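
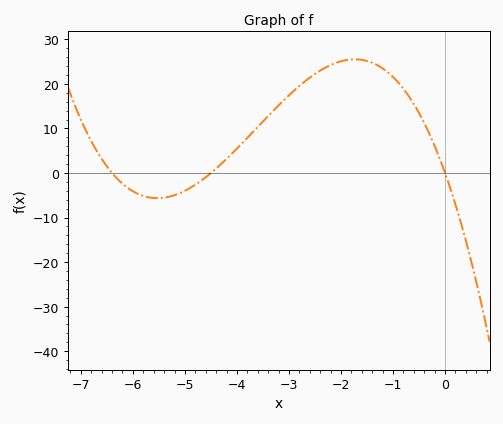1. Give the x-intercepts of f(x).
-6.4, -4.5, 0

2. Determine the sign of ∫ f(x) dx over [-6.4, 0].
positive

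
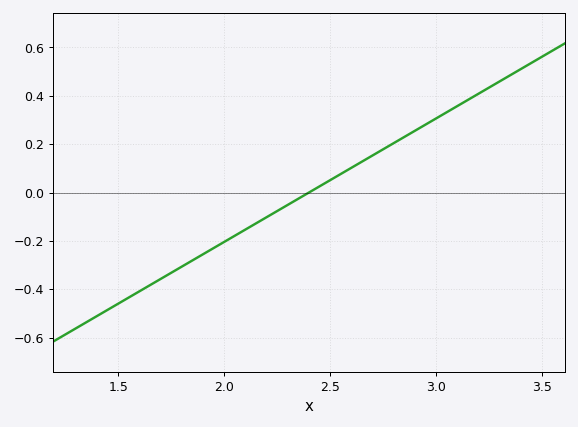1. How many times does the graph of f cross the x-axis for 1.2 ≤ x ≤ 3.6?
1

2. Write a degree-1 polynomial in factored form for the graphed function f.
y = 0.51(x - 2.4)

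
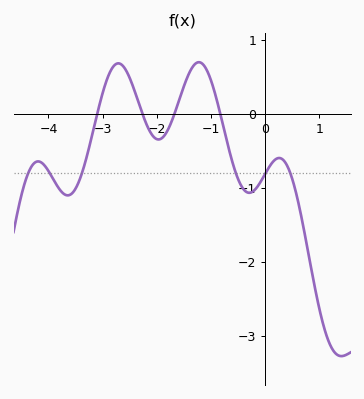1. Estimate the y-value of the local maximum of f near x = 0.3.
-0.6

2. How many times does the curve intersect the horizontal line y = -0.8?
6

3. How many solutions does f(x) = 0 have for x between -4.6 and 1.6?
4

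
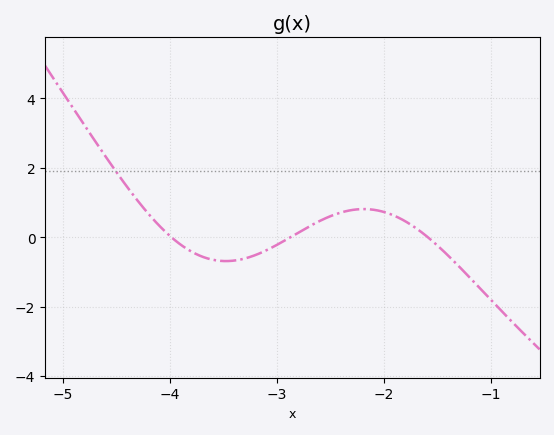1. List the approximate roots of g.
-3.99, -2.88, -1.59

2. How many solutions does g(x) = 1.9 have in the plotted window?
1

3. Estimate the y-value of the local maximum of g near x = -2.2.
0.811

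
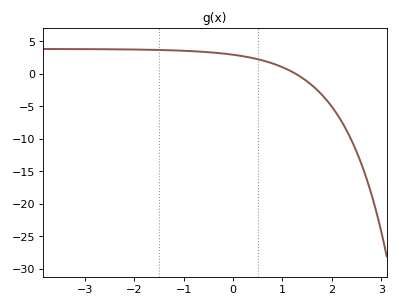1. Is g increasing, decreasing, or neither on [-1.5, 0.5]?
decreasing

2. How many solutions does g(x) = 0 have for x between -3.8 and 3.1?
1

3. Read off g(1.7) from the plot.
-2.5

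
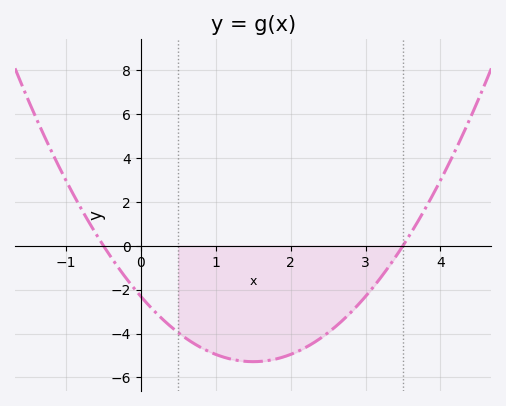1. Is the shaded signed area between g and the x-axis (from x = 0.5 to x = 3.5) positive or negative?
negative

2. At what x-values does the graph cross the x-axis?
-0.5, 3.5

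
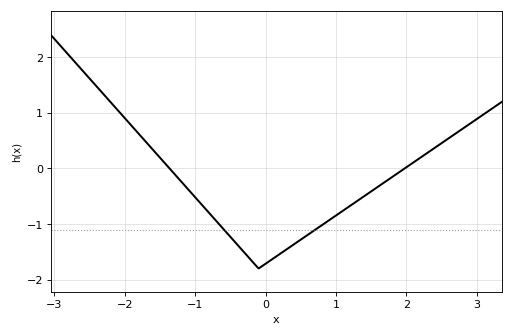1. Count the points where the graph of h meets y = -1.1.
2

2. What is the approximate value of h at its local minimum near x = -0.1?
-1.8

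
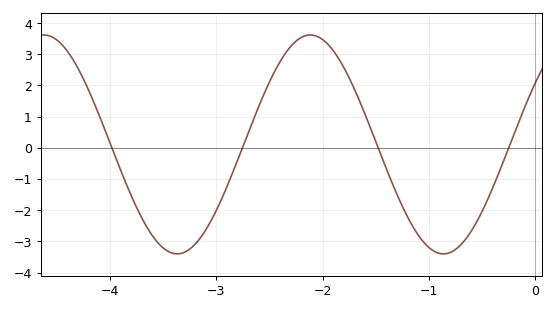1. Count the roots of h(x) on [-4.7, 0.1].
4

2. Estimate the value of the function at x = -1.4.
-0.685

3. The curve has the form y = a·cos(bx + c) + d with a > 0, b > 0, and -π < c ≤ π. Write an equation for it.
y = 3.51cos(2.51x - 0.97) + 0.11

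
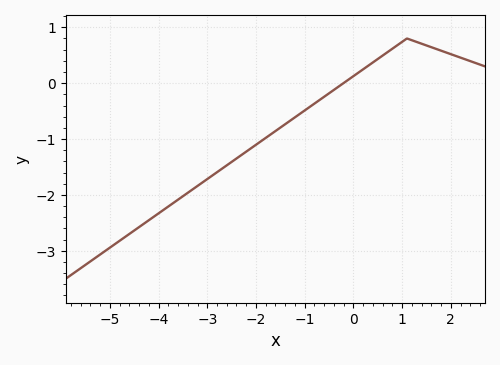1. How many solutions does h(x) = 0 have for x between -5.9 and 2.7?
1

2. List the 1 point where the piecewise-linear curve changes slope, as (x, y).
(1.1, 0.8)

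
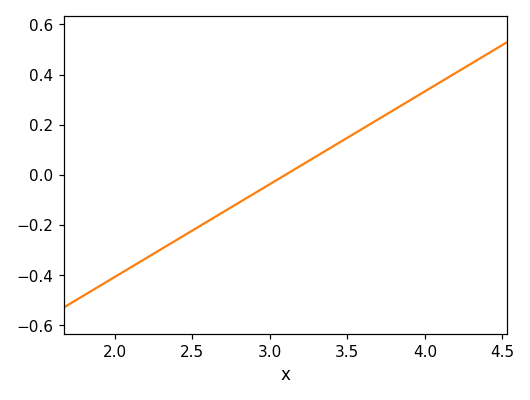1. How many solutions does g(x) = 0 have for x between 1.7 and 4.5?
1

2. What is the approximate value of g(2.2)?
-0.34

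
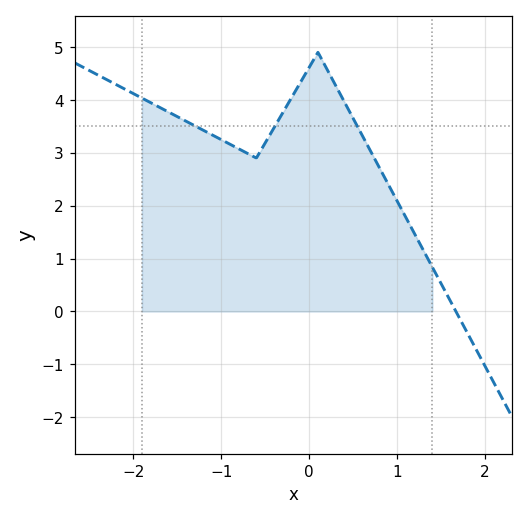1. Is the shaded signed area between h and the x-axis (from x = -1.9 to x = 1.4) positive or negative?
positive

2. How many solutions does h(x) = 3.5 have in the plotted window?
3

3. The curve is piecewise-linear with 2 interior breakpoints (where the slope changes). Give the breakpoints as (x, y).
(-0.6, 2.9); (0.1, 4.9)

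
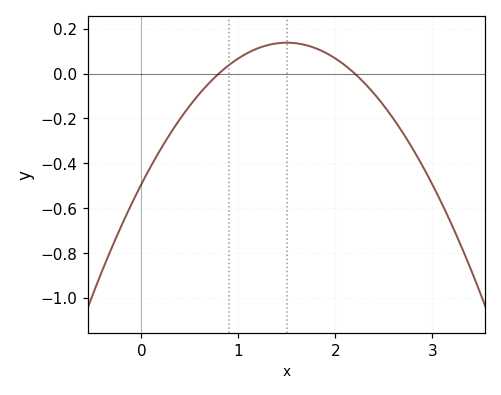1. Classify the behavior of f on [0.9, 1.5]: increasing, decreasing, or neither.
increasing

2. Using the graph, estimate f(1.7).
0.12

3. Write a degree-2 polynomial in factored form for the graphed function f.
y = -0.28(x - 0.8)(x - 2.2)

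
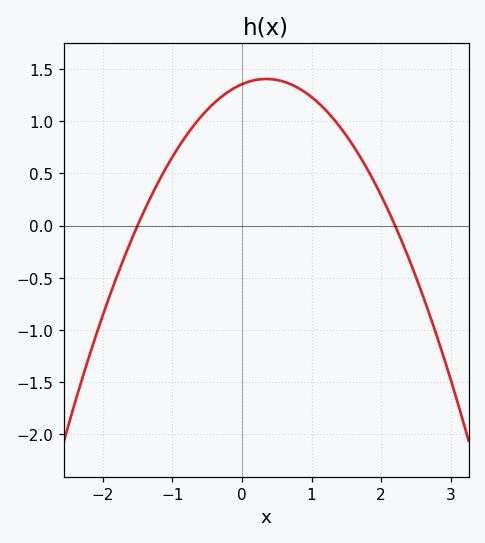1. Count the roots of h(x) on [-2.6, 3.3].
2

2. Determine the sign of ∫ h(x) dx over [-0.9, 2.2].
positive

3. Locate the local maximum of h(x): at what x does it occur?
0.35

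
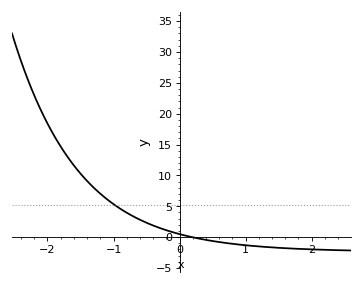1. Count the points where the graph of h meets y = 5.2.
1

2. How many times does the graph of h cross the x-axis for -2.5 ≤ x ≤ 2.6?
1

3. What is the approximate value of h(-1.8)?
14.5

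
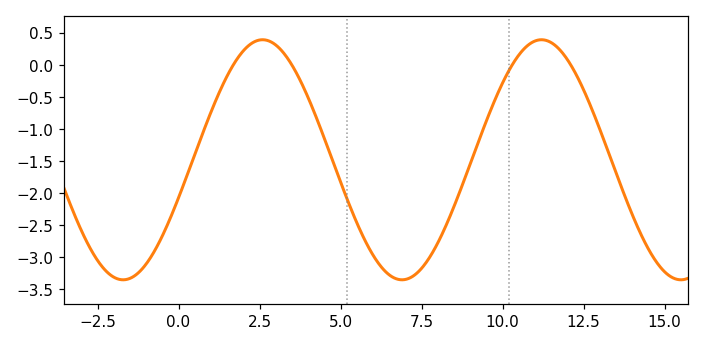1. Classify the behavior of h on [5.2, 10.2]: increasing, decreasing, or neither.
neither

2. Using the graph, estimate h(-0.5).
-2.67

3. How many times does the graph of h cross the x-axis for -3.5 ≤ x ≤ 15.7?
4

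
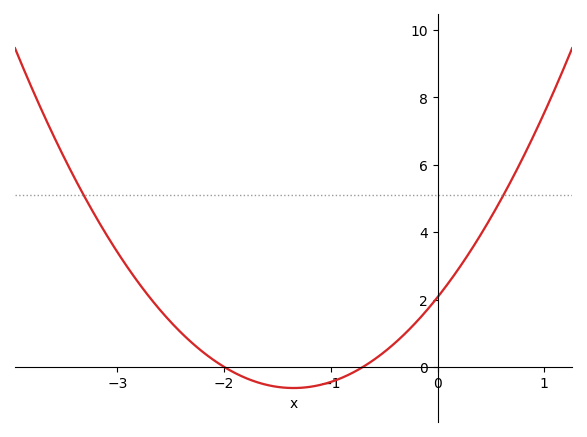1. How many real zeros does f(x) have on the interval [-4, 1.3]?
2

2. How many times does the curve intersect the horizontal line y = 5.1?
2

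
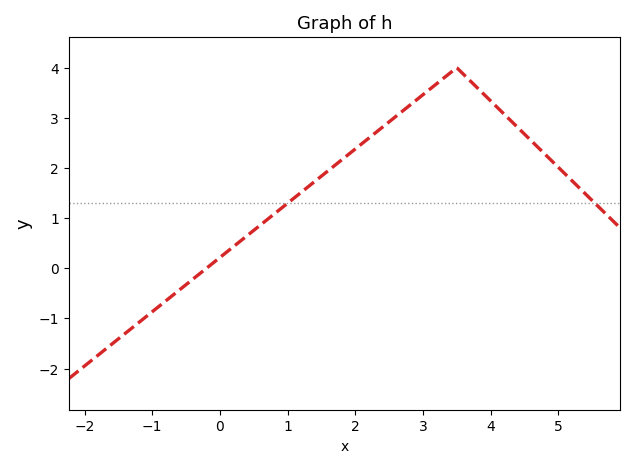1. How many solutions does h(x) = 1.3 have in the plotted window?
2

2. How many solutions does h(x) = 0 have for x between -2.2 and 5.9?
1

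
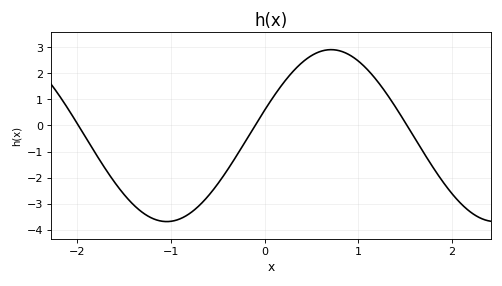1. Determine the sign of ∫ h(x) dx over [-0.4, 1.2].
positive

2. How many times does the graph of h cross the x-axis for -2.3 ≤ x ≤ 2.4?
3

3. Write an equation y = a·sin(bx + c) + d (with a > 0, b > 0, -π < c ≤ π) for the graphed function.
y = 3.3sin(1.79x + 0.302) - 0.39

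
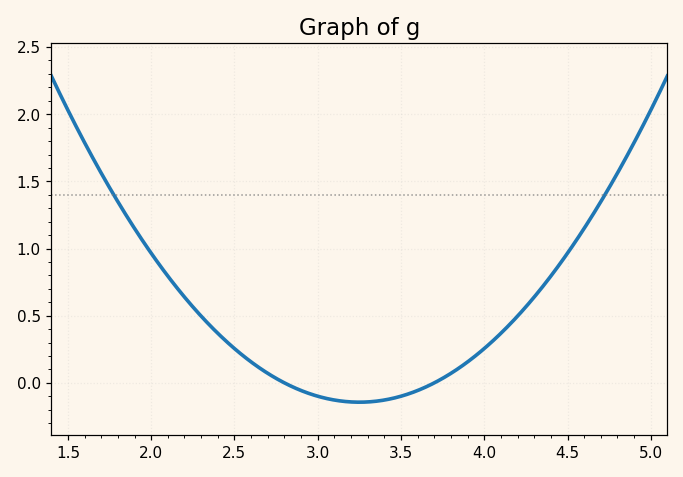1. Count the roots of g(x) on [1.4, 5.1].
2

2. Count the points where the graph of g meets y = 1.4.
2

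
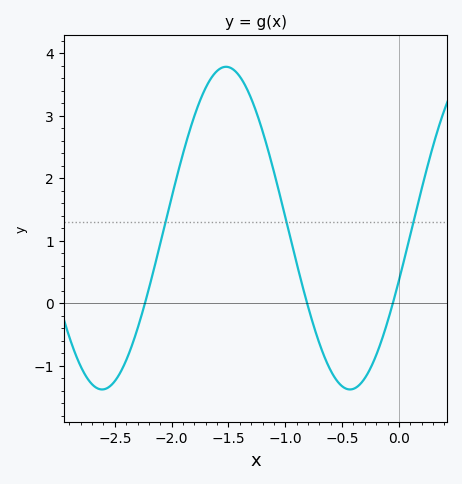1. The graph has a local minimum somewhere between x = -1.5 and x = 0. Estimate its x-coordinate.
-0.45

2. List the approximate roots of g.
-2.25, -0.8, -0.05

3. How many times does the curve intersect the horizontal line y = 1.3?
3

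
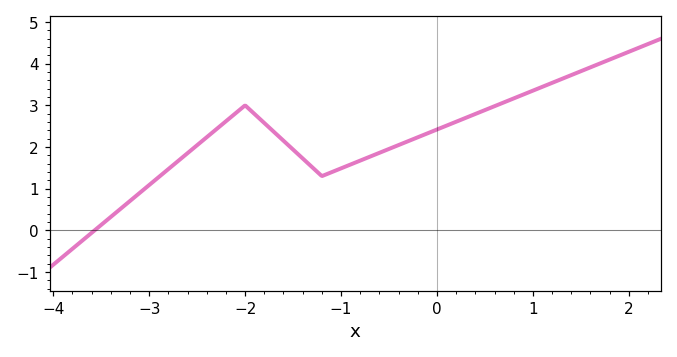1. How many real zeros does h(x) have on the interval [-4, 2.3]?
1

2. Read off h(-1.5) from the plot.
1.9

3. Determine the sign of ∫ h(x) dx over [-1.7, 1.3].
positive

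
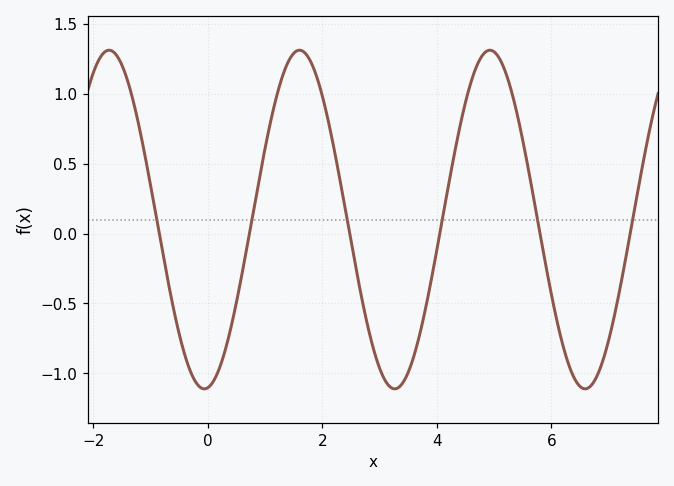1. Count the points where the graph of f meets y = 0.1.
6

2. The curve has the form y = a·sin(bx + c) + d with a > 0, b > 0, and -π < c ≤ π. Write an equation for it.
y = 1.21sin(1.89x - 1.46) + 0.1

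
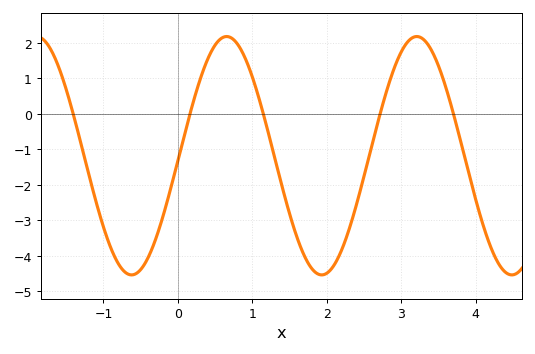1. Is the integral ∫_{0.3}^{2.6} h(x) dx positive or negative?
negative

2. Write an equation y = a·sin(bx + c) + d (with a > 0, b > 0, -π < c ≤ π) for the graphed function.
y = 3.36sin(2.46x - 0.04) - 1.18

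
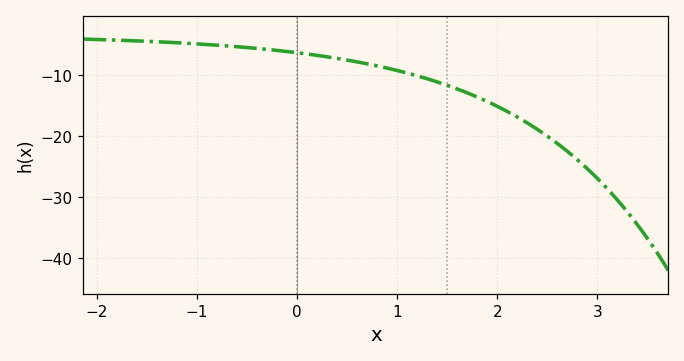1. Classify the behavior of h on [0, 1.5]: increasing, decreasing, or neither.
decreasing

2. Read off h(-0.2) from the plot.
-6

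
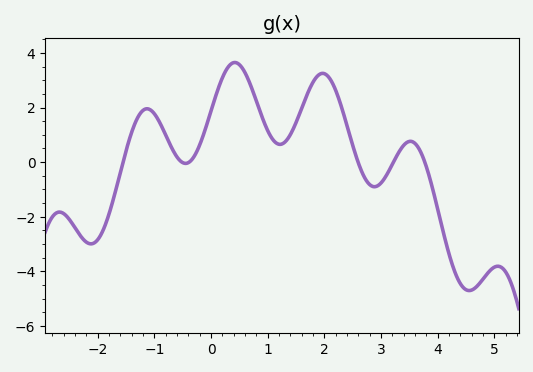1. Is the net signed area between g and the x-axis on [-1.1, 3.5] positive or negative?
positive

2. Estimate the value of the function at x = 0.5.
3.57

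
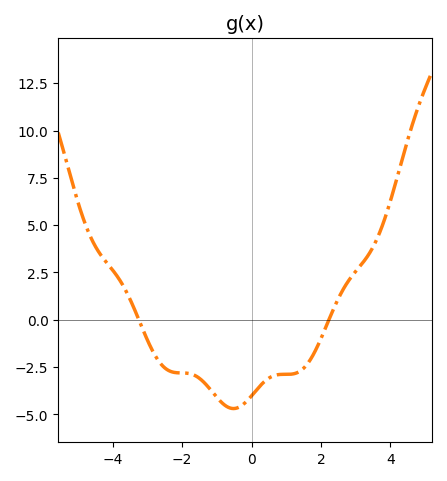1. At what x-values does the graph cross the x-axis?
-3.24, 2.23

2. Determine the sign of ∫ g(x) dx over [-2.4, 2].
negative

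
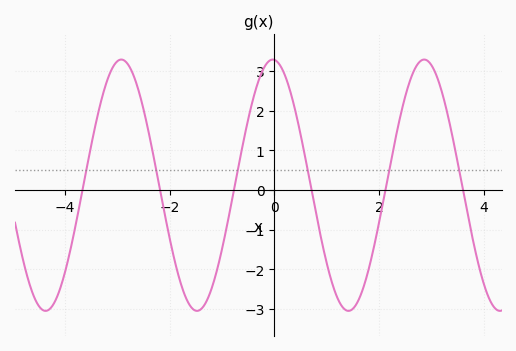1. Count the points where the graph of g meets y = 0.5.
6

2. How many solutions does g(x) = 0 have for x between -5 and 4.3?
6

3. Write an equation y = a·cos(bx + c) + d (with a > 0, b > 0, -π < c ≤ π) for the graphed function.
y = 3.17cos(2.17x + 0.07) + 0.12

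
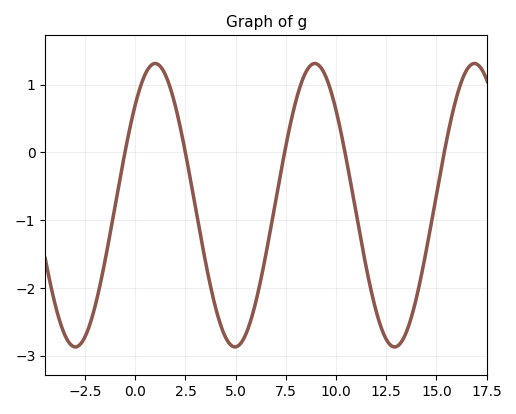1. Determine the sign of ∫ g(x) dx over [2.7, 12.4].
negative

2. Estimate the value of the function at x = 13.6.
-2.6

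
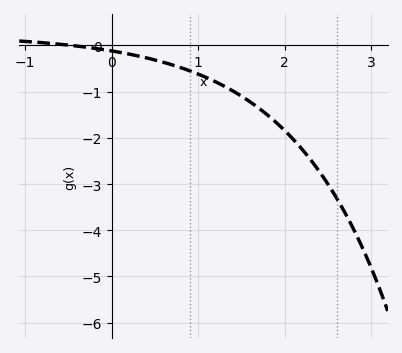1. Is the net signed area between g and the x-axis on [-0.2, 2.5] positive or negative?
negative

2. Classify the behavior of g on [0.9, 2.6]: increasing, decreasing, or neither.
decreasing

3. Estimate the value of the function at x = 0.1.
-0.2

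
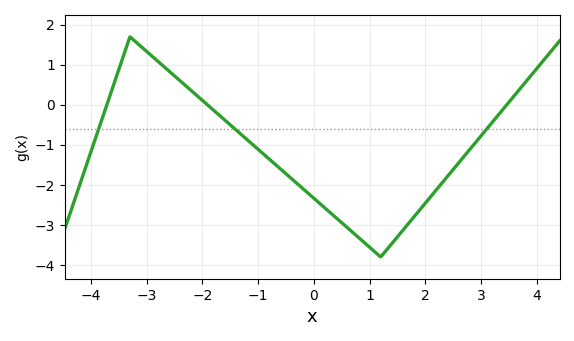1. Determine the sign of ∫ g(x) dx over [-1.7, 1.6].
negative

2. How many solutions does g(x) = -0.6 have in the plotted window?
3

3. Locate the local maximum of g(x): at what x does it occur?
-3.4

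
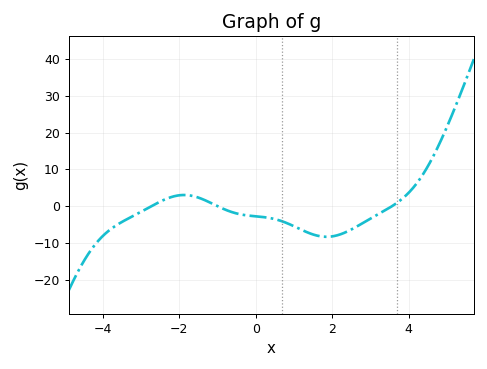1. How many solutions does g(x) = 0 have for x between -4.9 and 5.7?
3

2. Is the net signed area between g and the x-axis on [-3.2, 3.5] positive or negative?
negative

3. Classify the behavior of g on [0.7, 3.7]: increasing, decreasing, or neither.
neither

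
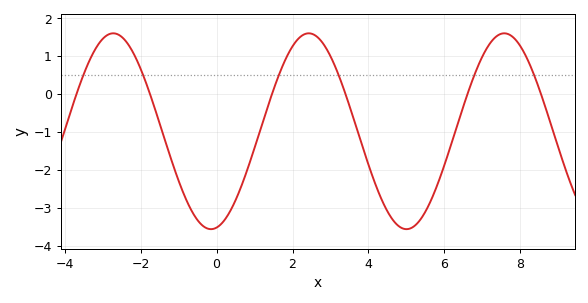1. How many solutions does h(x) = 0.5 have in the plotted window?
6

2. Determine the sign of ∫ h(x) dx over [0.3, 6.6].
negative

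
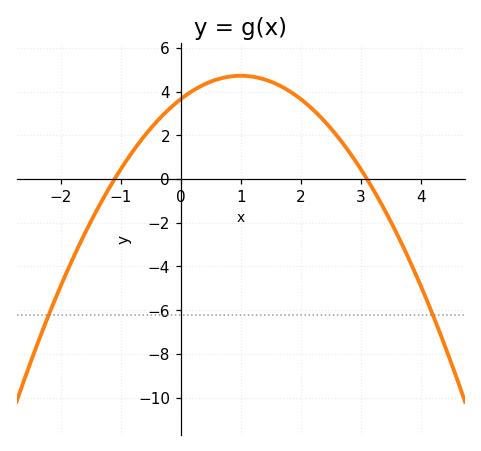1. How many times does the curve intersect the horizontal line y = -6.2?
2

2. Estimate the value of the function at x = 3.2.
-0.4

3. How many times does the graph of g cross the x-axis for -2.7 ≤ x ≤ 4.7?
2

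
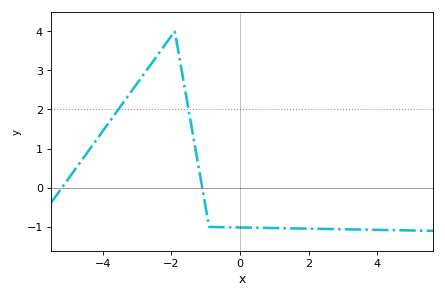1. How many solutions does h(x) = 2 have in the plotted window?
2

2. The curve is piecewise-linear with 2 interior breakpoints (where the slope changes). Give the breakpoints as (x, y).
(-1.9, 4); (-0.9, -1)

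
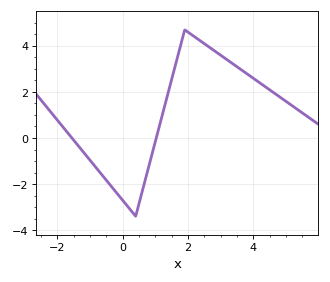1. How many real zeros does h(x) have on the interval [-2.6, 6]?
2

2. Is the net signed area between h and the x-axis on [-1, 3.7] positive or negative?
positive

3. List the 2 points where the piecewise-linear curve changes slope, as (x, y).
(0.4, -3.4); (1.9, 4.7)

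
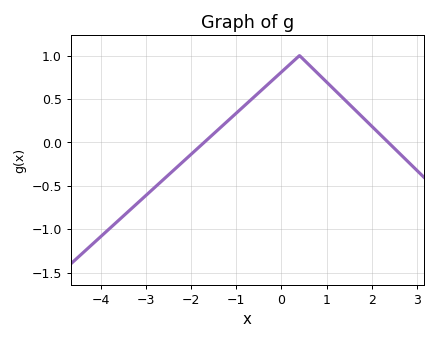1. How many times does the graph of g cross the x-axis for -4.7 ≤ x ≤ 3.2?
2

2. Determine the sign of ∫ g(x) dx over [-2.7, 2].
positive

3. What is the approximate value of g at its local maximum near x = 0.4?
1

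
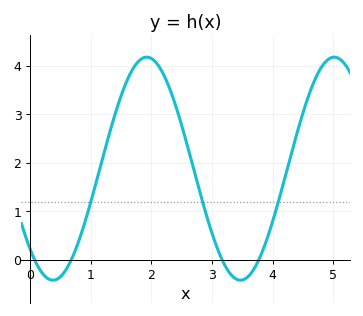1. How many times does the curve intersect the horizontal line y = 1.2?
3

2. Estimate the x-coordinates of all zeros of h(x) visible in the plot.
0.1, 0.7, 3.2, 3.8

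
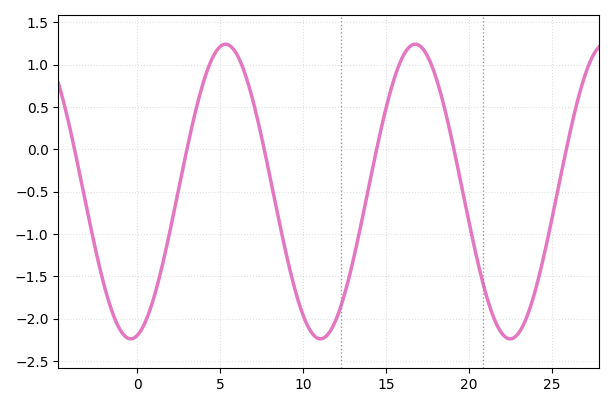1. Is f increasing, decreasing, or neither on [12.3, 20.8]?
neither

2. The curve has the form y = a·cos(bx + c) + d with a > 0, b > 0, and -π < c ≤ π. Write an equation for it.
y = 1.74cos(0.55x - 2.93) - 0.5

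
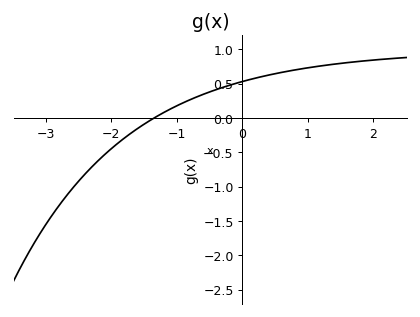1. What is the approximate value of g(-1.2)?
0.078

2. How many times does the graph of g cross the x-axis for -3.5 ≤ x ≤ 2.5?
1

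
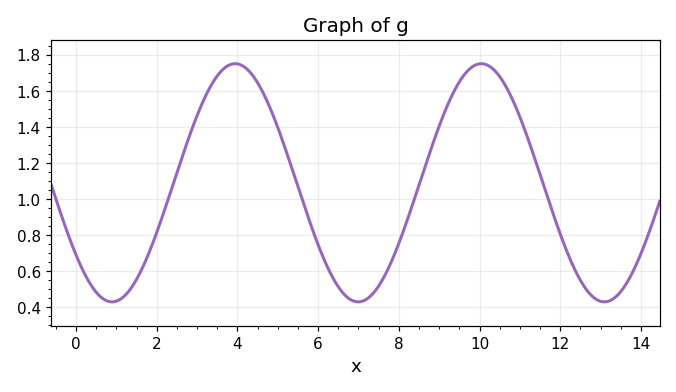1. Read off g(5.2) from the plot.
1.28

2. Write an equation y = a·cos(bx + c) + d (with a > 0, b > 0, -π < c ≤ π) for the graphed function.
y = 0.66cos(1x + 2.2) + 1.09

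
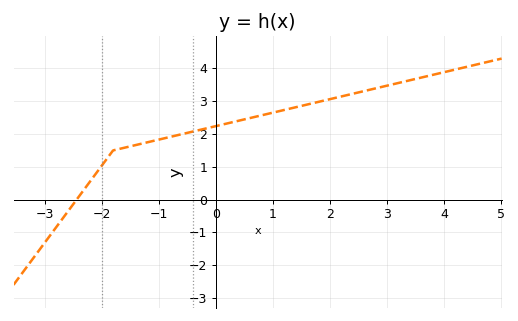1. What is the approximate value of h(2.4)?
3.23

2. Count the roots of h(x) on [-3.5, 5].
1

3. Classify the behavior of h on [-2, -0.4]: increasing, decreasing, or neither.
increasing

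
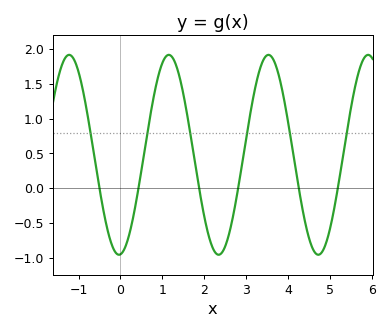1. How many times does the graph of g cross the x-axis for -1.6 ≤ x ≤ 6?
6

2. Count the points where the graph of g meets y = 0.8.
6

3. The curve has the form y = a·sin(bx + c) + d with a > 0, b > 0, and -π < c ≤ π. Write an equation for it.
y = 1.44sin(2.64x - 1.48) + 0.48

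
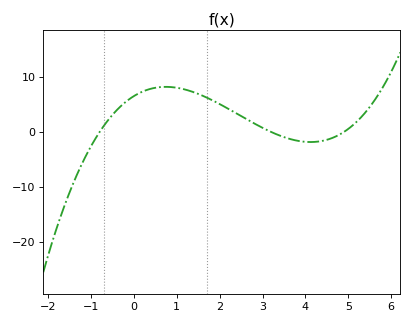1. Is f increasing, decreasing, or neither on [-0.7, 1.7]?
neither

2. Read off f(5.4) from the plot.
3.55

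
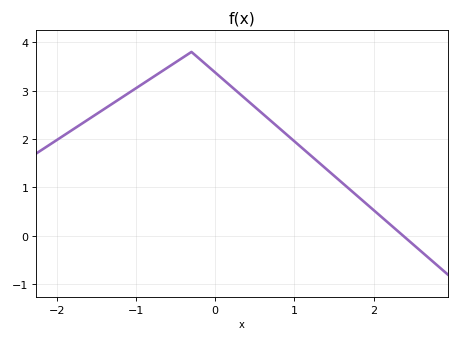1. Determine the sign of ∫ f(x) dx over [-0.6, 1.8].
positive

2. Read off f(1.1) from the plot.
1.8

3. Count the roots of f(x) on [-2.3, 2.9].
1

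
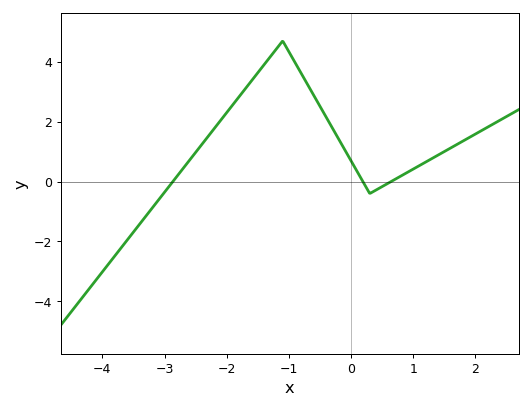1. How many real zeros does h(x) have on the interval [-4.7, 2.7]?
3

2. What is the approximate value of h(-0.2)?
1.4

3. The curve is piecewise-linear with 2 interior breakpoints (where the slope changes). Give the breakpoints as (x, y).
(-1.1, 4.7); (0.3, -0.4)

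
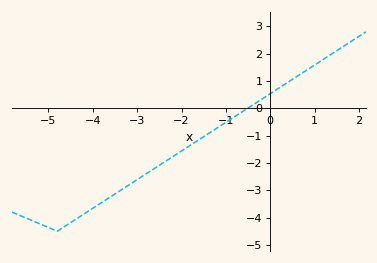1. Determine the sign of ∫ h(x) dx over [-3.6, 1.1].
negative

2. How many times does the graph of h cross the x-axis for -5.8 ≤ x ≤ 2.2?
1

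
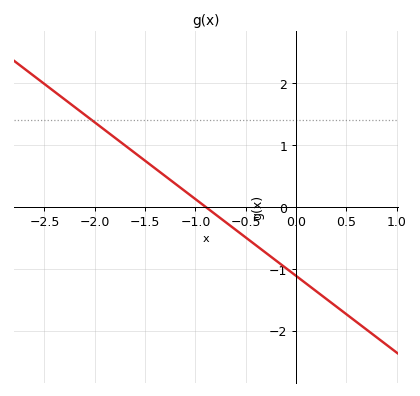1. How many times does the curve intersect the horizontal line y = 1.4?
1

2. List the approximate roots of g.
-0.9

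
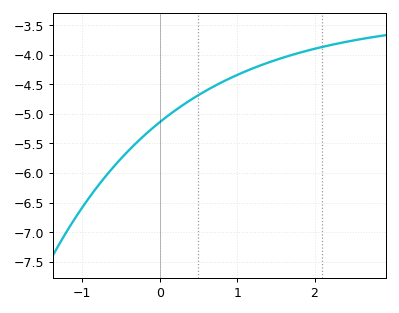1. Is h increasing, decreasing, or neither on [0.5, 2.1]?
increasing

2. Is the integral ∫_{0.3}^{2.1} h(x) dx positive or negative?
negative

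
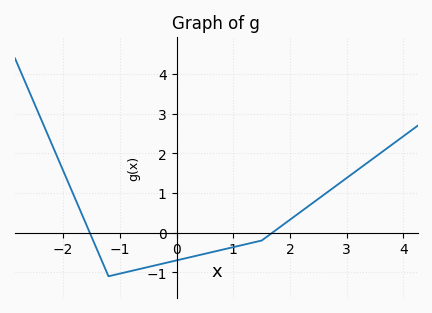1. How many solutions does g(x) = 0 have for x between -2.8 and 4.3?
2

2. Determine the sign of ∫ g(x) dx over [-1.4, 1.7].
negative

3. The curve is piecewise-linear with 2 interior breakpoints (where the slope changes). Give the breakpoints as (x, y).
(-1.2, -1.1); (1.5, -0.2)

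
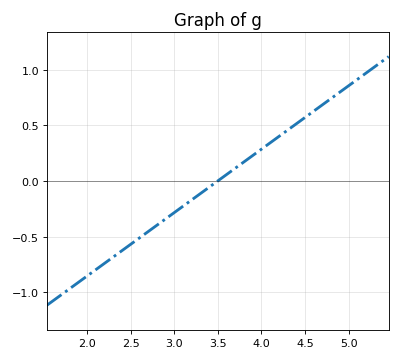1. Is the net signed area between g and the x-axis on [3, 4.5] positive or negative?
positive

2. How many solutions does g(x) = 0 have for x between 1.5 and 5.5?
1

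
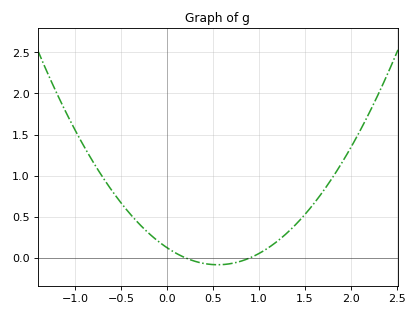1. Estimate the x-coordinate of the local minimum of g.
0.55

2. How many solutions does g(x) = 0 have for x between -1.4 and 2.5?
2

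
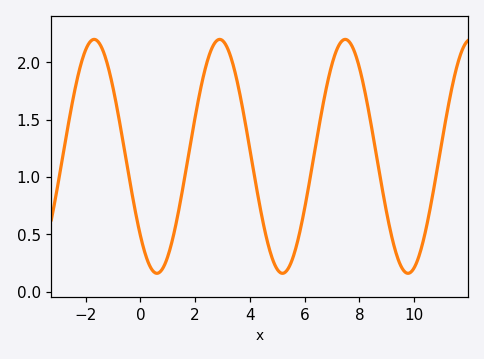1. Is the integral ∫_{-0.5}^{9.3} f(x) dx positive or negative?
positive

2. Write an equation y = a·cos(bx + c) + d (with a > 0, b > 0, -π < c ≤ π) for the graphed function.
y = 1.02cos(1.37x + 2.31) + 1.18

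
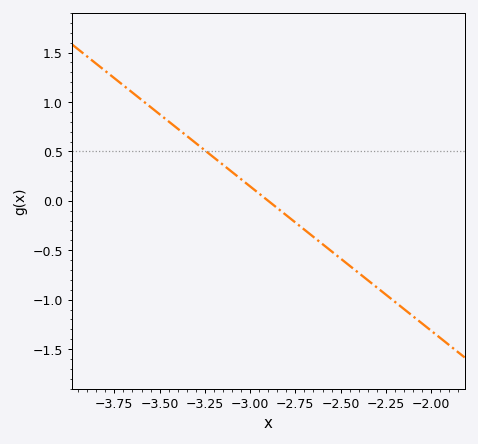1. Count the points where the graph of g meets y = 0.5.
1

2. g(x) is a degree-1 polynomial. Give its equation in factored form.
y = -1.46(x + 2.9)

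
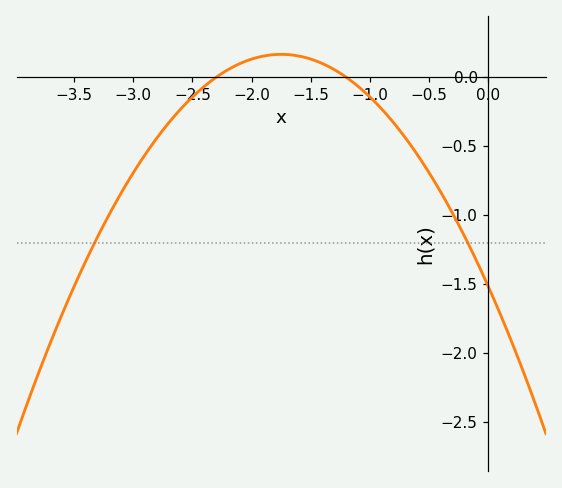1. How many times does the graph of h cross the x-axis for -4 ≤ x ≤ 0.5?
2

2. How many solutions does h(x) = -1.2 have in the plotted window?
2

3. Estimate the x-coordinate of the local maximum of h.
-1.8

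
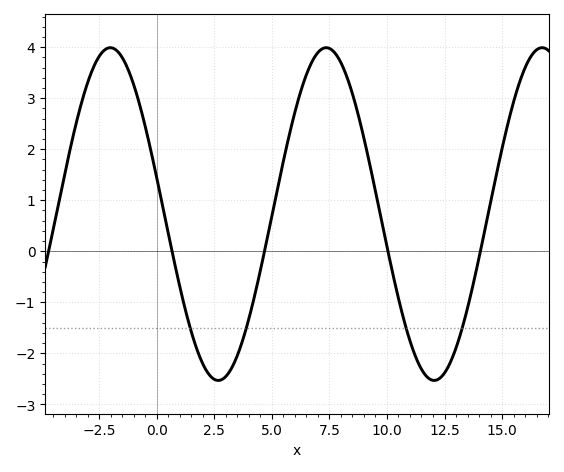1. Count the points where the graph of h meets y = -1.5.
4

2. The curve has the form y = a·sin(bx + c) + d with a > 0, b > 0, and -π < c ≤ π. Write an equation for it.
y = 3.26sin(0.67x + 2.9) + 0.73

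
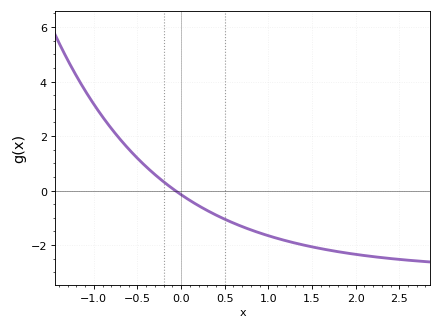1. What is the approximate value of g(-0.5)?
1.2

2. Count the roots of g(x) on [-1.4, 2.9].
1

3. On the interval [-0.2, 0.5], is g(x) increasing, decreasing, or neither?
decreasing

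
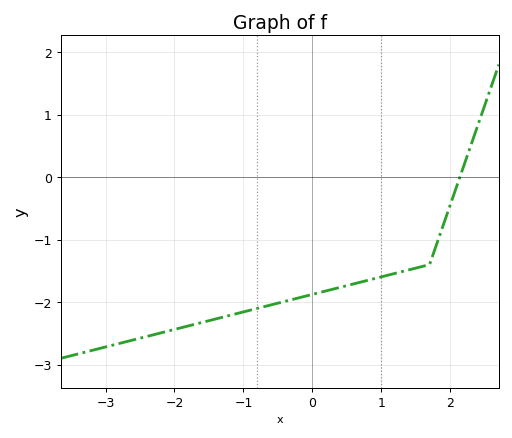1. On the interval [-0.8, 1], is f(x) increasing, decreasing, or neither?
increasing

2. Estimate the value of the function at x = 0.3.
-1.79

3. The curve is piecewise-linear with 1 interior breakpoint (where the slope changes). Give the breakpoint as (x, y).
(1.7, -1.4)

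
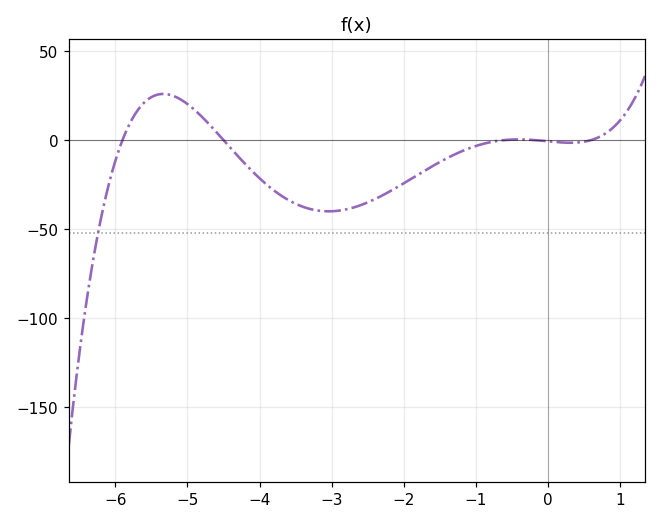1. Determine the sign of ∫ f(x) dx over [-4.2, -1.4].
negative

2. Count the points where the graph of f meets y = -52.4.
1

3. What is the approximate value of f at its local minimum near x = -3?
-40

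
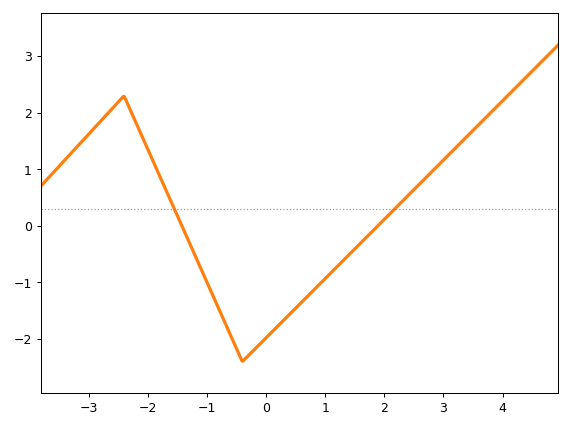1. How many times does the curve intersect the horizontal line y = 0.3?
2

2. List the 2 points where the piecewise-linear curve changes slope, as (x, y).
(-2.4, 2.3); (-0.4, -2.4)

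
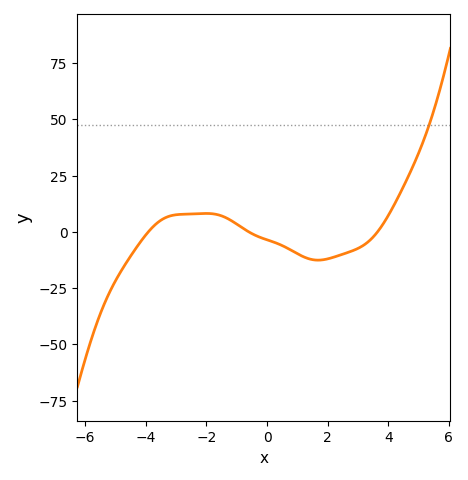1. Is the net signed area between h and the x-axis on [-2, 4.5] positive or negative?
negative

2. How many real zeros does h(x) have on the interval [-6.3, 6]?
3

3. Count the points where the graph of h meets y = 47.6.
1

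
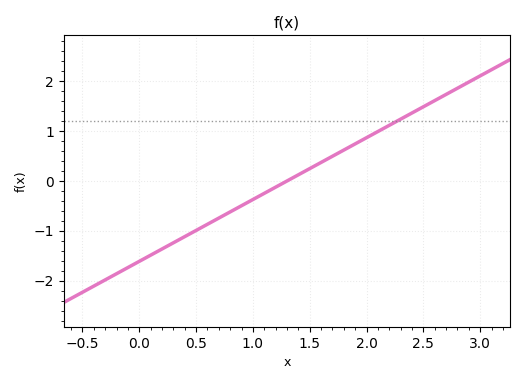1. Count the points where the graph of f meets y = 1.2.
1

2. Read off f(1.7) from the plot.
0.5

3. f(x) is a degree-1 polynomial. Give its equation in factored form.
y = 1.24(x - 1.3)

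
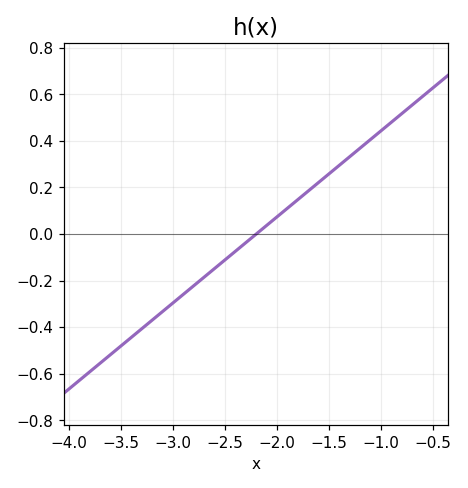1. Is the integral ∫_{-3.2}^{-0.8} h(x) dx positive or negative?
positive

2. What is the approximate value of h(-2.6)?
-0.148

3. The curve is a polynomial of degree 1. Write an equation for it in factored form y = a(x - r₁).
y = 0.37(x + 2.2)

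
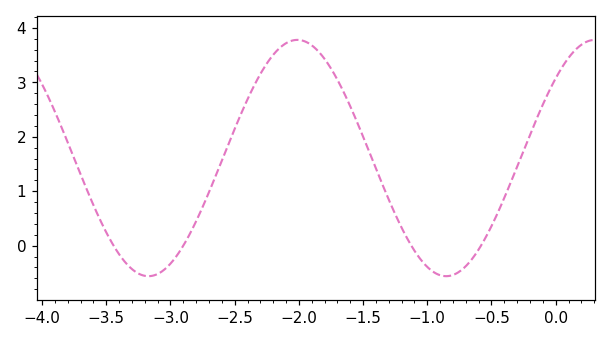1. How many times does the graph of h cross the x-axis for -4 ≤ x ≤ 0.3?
4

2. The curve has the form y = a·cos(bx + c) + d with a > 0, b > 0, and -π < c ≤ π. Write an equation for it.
y = 2.17cos(2.71x - 0.83) + 1.61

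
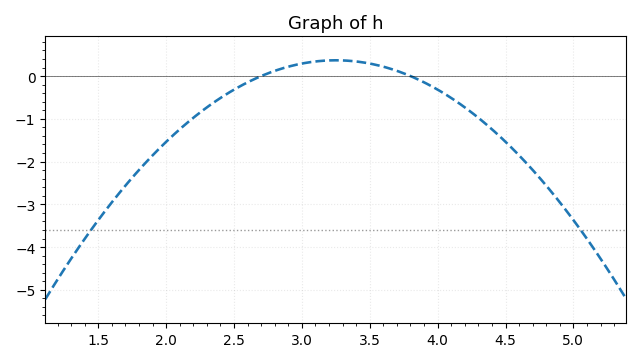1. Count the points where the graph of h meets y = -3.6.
2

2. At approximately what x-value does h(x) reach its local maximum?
3.25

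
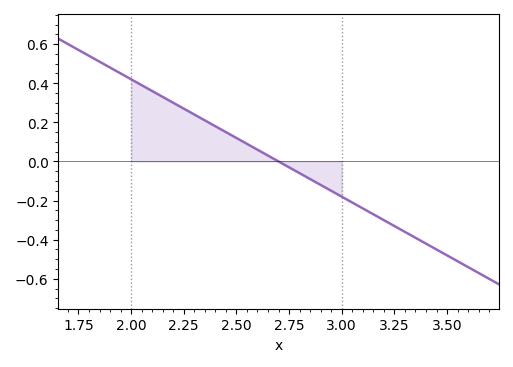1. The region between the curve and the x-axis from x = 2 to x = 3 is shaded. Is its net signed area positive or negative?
positive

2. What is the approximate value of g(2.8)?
-0.06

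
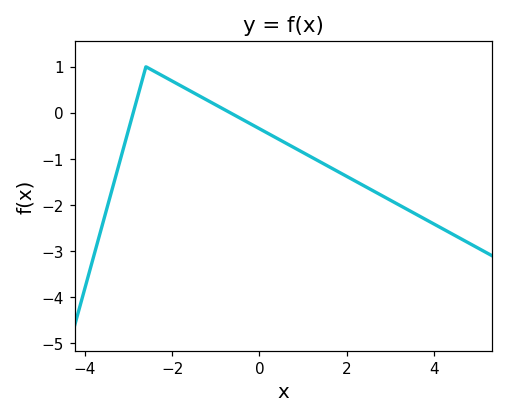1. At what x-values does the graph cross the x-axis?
-2.8, -0.6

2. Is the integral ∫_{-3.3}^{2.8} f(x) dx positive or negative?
negative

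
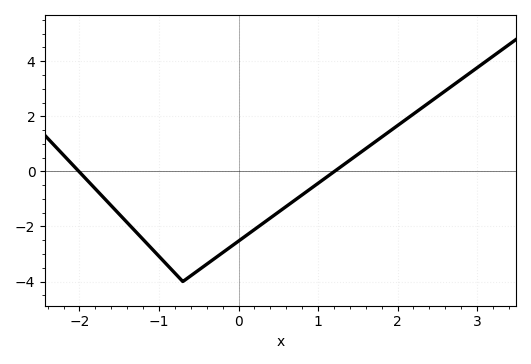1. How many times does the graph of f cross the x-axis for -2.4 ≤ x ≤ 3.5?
2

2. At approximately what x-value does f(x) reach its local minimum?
-0.699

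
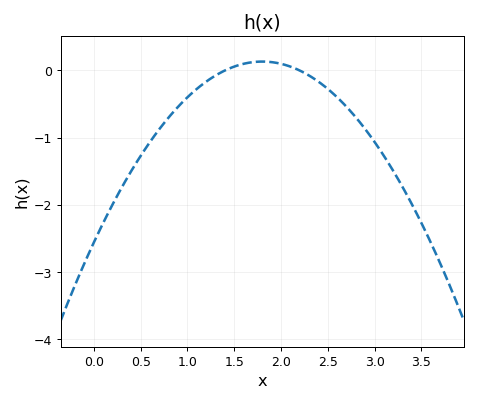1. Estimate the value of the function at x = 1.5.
0.058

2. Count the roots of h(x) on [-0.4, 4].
2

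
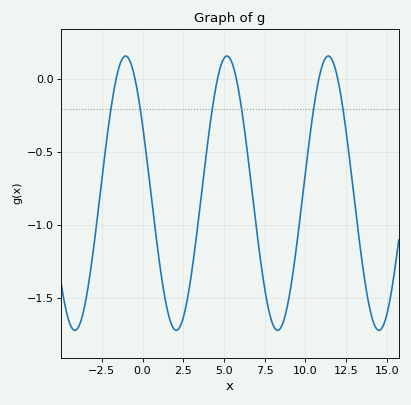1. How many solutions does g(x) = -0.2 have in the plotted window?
6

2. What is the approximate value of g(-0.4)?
-0.03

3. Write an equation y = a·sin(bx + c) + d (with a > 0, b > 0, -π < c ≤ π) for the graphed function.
y = 0.94sin(1.01x + 2.62) - 0.78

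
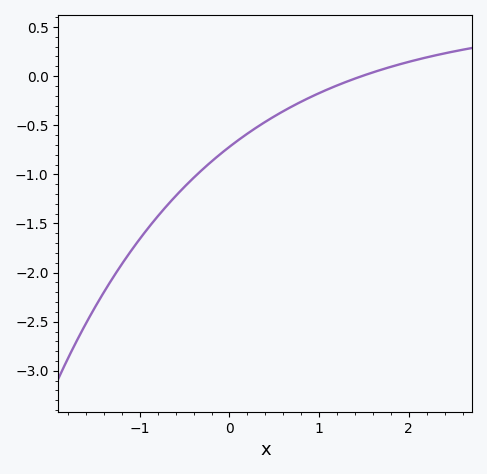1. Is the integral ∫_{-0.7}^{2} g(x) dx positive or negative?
negative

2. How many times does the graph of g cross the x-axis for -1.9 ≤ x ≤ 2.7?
1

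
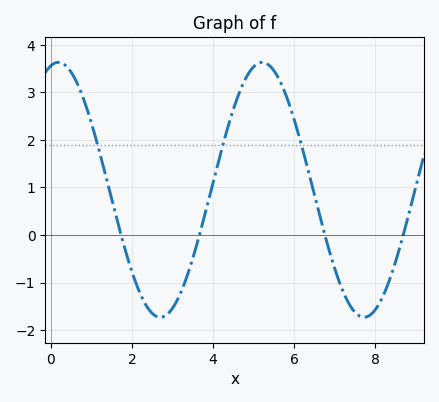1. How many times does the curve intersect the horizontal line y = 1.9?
3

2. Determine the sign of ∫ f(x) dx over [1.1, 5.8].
positive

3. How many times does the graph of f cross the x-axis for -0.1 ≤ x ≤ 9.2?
4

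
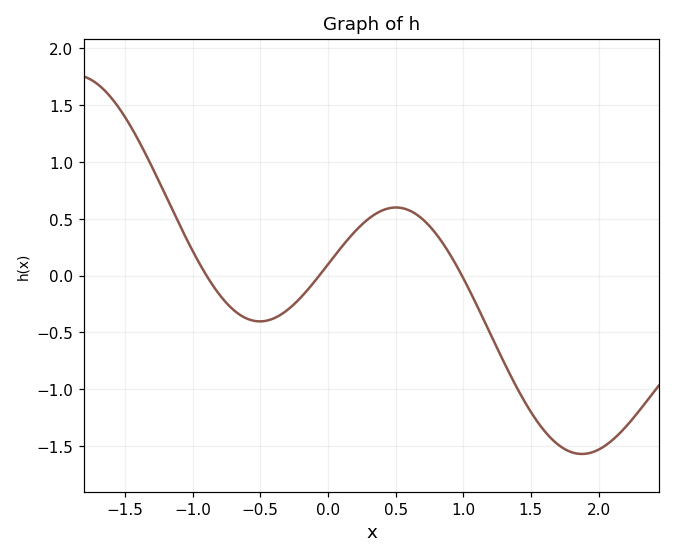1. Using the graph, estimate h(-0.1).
-0.054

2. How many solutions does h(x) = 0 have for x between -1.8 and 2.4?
3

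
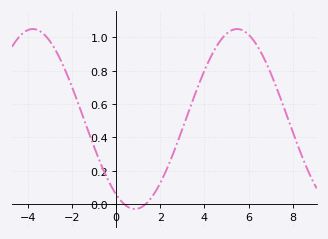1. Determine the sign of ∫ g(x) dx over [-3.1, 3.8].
positive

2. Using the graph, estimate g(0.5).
-0.02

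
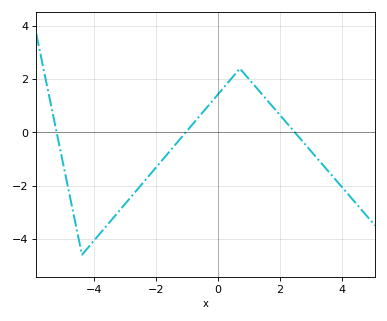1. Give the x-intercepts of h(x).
-5.2, -1, 2.4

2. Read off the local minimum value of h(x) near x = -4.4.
-4.6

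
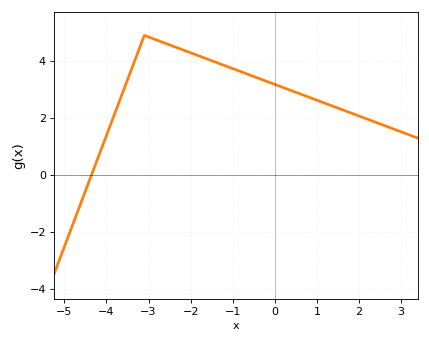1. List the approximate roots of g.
-4.4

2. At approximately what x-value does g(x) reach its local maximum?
-3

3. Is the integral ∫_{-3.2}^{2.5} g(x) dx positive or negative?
positive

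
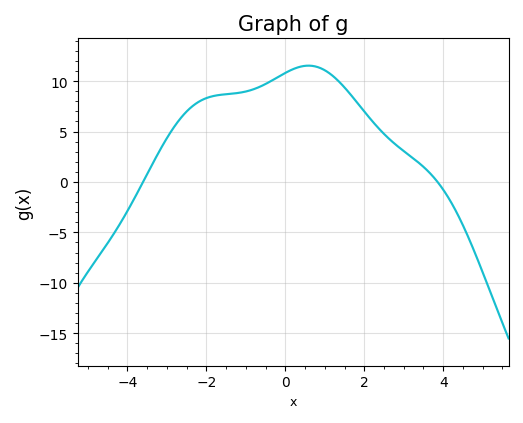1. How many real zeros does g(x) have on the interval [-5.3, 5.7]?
2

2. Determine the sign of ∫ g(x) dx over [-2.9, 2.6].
positive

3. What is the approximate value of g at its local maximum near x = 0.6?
11.5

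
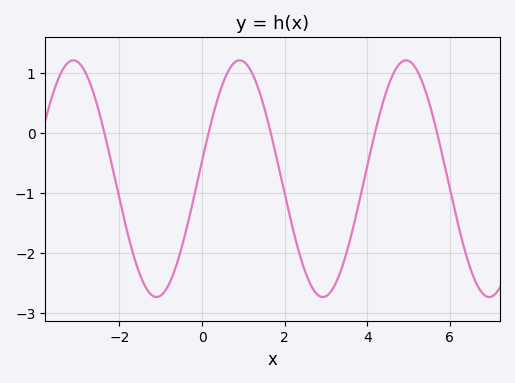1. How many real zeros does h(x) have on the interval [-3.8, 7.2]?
5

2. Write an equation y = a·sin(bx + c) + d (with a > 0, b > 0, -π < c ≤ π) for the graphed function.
y = 1.97sin(1.6x + 0.15) - 0.76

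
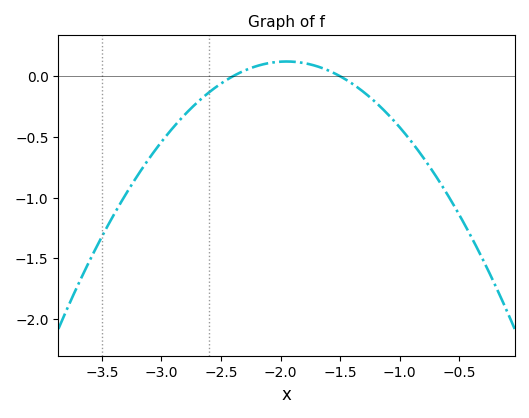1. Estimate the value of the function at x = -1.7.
0.084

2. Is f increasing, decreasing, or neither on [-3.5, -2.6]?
increasing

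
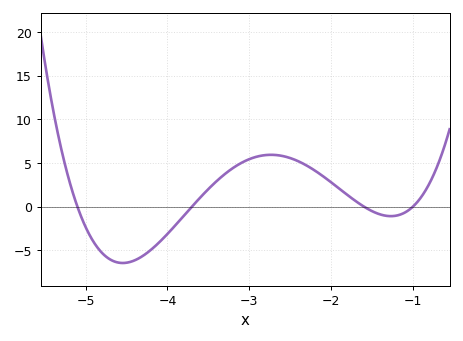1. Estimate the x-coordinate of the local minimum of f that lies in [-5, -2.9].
-4.5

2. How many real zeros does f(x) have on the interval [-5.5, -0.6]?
4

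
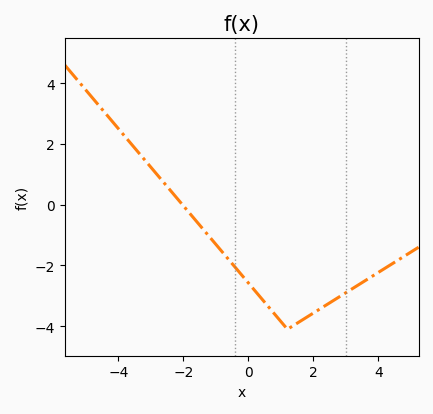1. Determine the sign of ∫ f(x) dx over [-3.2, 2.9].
negative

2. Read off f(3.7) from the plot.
-2.43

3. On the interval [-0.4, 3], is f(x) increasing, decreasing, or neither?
neither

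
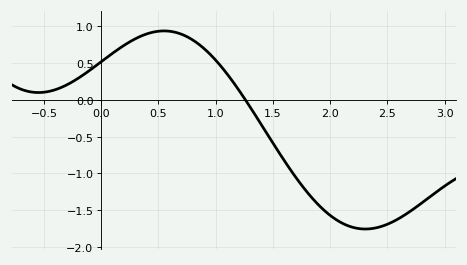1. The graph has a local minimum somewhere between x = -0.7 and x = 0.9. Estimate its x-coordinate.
-0.549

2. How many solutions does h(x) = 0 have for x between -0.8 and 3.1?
1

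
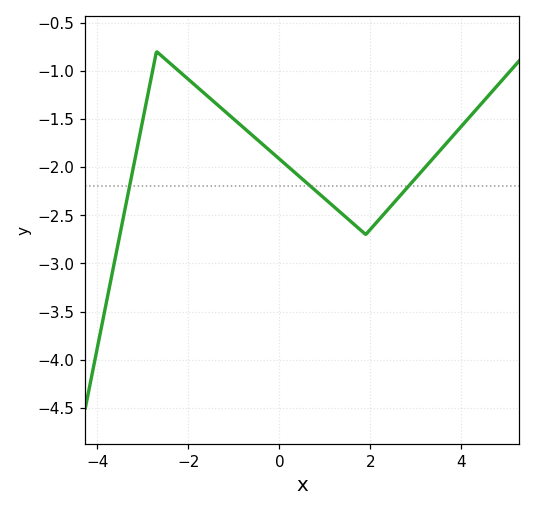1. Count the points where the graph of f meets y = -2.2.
3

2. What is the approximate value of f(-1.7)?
-1.2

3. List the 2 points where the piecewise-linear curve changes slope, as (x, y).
(-2.7, -0.8); (1.9, -2.7)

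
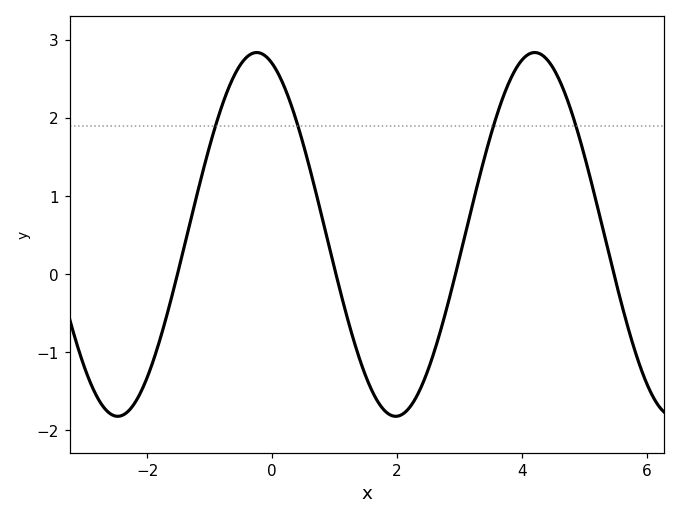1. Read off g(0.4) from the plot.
1.93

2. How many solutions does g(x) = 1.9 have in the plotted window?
4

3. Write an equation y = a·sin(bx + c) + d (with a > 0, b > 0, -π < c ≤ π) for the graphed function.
y = 2.33sin(1.41x + 1.92) + 0.51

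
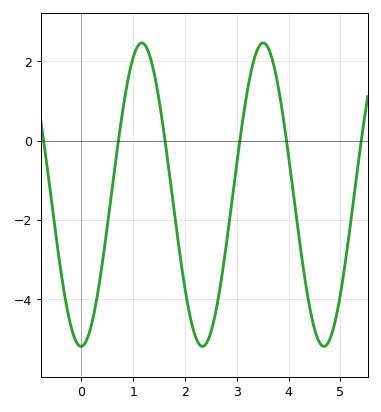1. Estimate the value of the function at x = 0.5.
-2.2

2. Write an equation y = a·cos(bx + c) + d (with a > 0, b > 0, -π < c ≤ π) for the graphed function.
y = 3.84cos(2.7x - 3.1) - 1.37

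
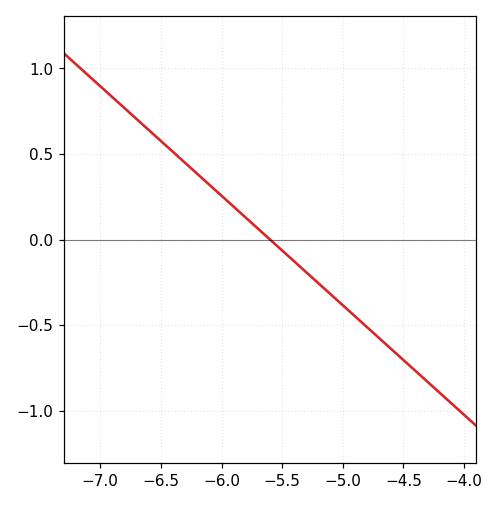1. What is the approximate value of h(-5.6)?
0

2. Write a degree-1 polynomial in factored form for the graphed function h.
y = -0.64(x + 5.6)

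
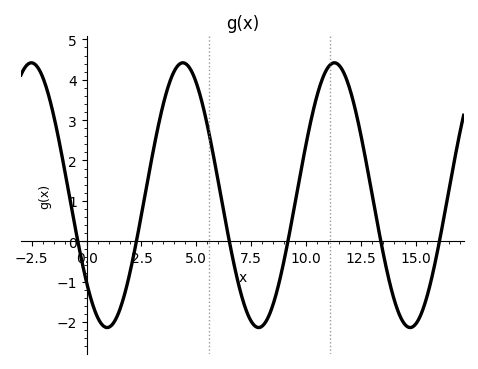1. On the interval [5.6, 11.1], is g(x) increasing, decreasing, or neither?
neither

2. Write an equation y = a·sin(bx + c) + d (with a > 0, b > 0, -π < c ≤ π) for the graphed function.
y = 3.28sin(0.91x - 2.42) + 1.14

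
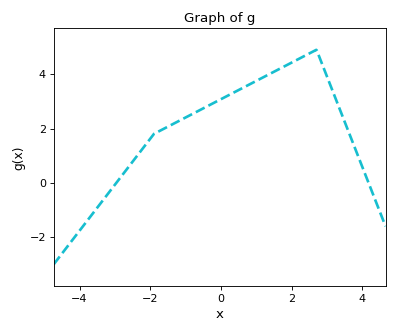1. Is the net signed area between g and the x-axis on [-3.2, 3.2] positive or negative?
positive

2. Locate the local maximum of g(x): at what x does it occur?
2.8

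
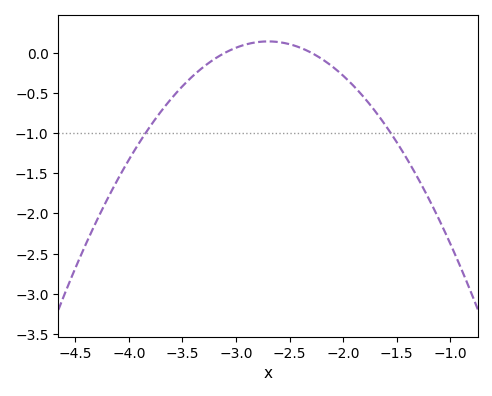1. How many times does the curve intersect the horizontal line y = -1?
2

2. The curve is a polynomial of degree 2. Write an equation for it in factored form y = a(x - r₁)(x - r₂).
y = -0.87(x + 3.1)(x + 2.3)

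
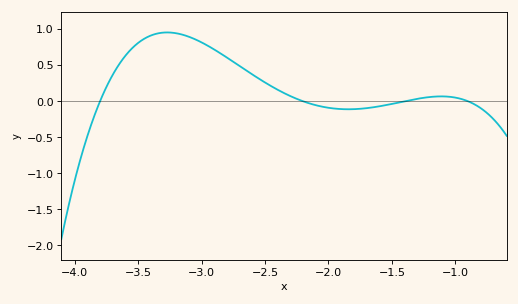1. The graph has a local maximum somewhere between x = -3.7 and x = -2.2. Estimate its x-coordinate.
-3.27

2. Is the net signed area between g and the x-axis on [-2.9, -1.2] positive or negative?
positive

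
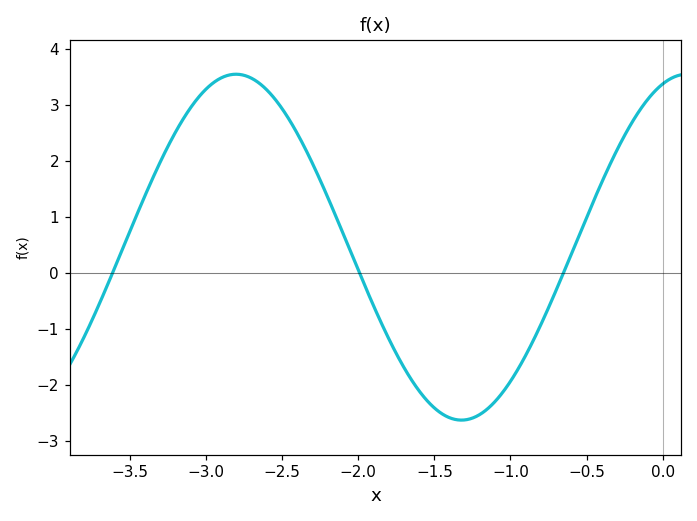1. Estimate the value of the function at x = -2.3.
1.9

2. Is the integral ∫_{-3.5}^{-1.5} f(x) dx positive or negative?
positive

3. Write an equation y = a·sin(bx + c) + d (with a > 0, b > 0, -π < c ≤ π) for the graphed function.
y = 3.09sin(2.1x + 1.2) + 0.46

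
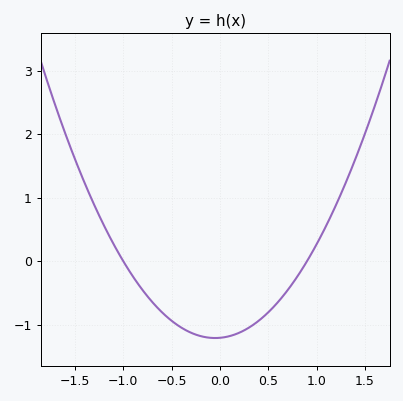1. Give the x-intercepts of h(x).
-1, 0.9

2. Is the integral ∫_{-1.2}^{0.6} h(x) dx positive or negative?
negative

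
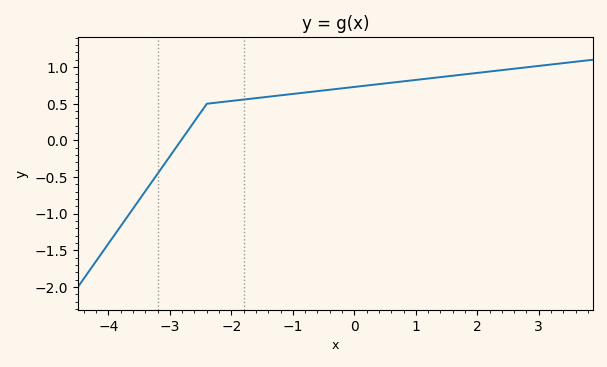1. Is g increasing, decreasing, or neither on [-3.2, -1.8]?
increasing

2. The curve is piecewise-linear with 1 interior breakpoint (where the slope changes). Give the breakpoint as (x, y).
(-2.4, 0.5)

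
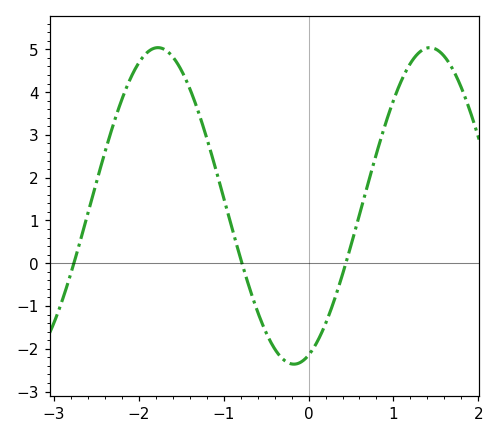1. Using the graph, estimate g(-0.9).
0.802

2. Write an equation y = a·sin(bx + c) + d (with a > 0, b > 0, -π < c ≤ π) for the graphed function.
y = 3.7sin(1.96x - 1.23) + 1.34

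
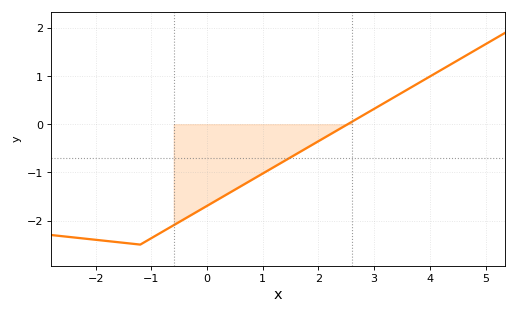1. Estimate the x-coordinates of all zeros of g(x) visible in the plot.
2.6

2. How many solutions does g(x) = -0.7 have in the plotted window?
1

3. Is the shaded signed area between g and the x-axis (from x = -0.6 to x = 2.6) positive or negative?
negative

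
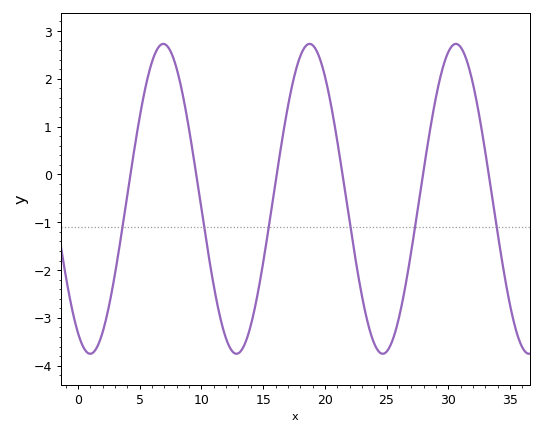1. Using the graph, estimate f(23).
-2.5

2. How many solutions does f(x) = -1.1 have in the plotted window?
6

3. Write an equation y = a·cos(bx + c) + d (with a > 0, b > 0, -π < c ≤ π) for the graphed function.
y = 3.24cos(0.53x + 2.6) - 0.51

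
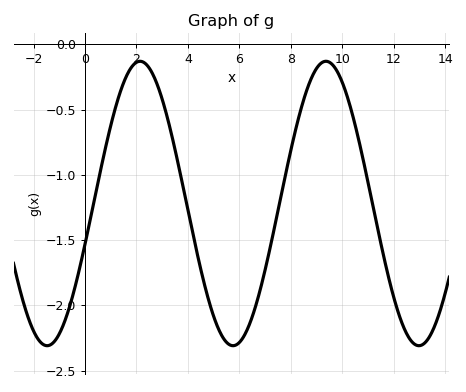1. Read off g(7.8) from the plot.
-0.99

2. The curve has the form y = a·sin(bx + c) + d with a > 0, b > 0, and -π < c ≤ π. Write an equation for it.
y = 1.09sin(0.87x - 0.29) - 1.22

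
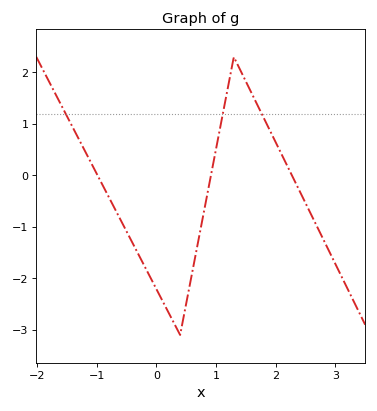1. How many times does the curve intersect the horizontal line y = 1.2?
3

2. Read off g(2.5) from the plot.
-0.533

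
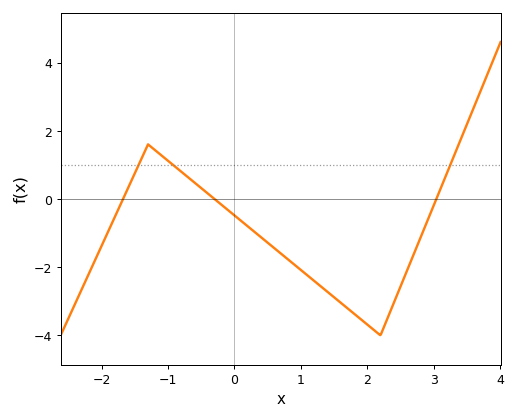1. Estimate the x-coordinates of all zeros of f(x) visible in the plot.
-1.68, -0.3, 3.04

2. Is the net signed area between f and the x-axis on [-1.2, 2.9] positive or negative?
negative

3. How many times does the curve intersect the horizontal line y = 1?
3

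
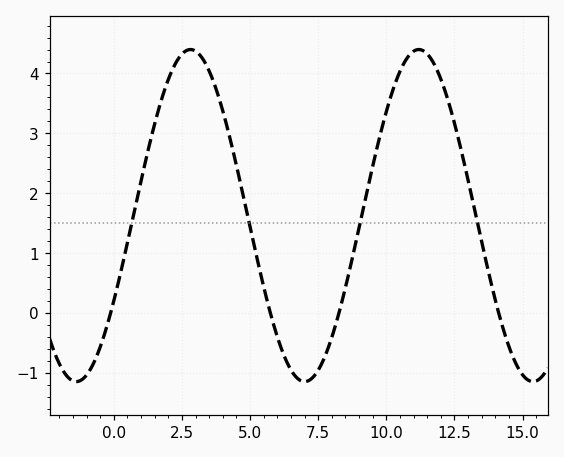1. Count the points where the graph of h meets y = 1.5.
4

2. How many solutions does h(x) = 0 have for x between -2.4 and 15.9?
4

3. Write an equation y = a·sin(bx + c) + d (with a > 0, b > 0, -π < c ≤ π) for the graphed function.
y = 2.77sin(0.75x - 0.54) + 1.63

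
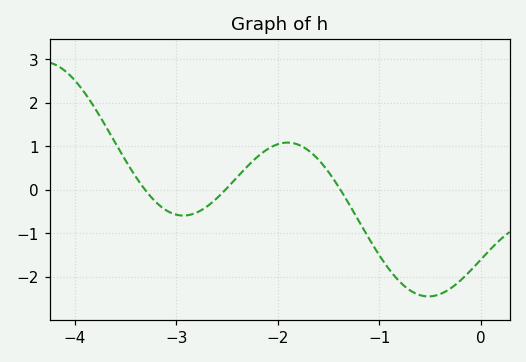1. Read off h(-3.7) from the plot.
1.5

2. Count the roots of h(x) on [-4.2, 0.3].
3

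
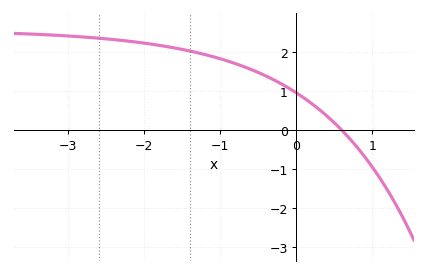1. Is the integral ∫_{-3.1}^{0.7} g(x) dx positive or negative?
positive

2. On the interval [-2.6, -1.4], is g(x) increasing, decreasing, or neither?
decreasing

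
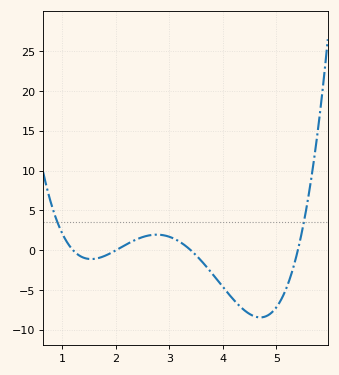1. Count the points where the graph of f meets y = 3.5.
2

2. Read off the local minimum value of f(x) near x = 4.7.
-8.5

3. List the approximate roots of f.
1.2, 2, 3.4, 5.4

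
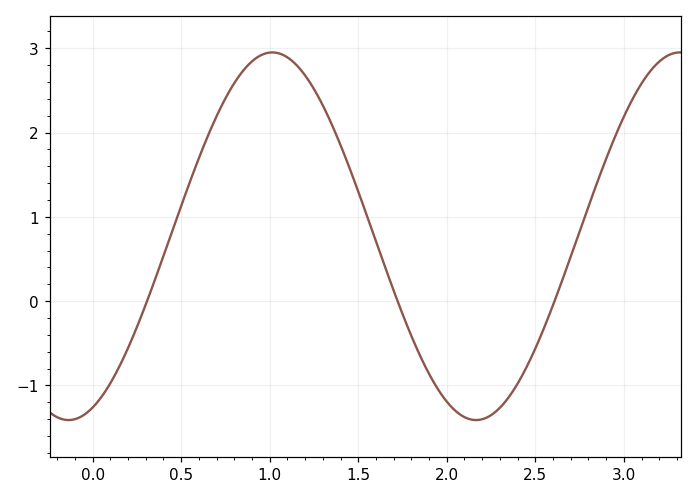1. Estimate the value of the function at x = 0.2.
-0.555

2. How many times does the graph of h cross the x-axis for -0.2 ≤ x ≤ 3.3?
3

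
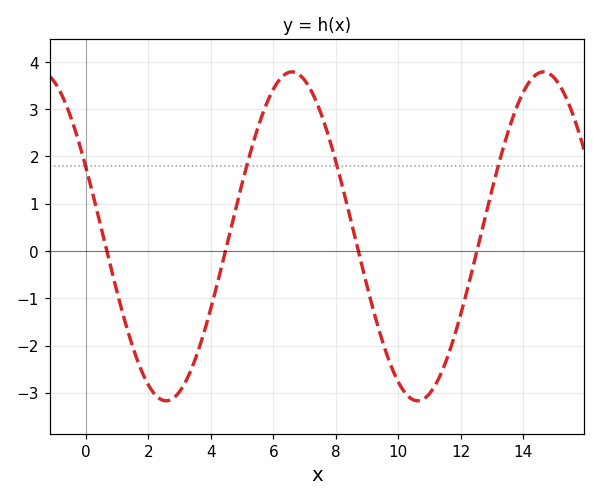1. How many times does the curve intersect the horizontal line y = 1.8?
4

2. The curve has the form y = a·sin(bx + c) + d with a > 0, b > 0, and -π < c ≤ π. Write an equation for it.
y = 3.48sin(0.78x + 2.71) + 0.31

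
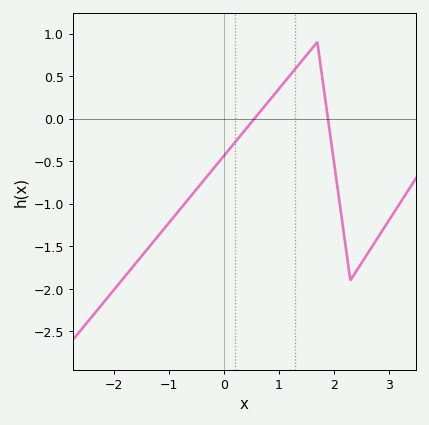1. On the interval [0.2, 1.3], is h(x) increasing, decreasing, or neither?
increasing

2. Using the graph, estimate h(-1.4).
-1.55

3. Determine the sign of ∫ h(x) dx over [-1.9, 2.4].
negative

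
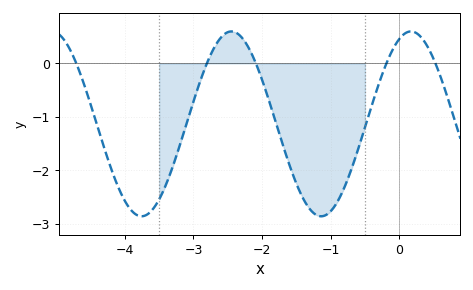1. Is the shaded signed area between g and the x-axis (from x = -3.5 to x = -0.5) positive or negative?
negative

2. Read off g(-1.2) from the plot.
-2.84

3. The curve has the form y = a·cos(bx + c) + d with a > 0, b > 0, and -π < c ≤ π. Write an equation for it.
y = 1.73cos(2.4x - 0.41) - 1.13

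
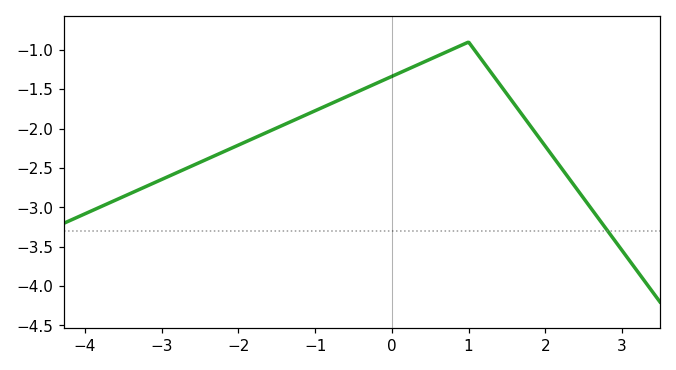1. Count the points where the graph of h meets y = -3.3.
1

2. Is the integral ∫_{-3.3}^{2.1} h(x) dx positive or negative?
negative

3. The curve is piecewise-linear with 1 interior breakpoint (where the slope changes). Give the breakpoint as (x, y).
(1, -0.9)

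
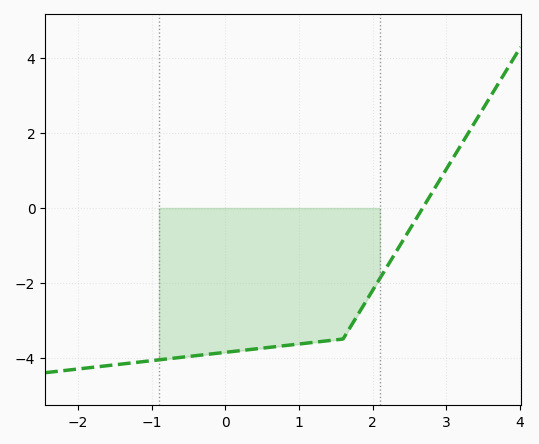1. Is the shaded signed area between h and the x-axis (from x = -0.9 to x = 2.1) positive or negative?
negative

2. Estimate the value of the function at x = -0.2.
-4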